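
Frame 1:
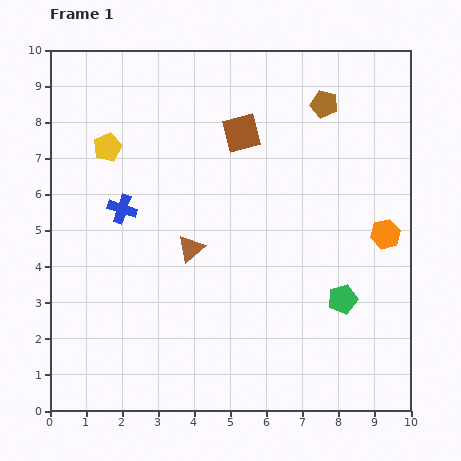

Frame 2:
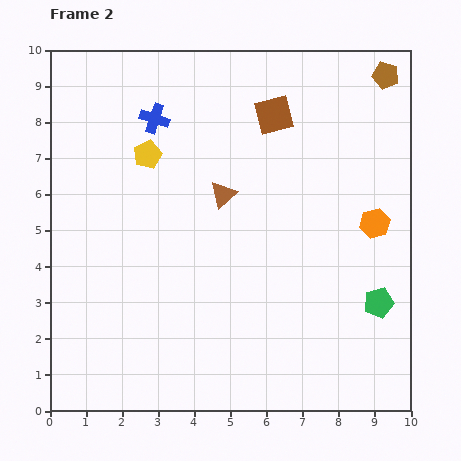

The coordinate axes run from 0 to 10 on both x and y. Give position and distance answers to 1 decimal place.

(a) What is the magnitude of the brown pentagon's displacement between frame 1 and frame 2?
1.9

The brown pentagon moved from (7.6, 8.5) to (9.3, 9.3), a distance of √(1.7² + 0.8²) ≈ 1.9.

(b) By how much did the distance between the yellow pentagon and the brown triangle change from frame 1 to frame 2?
-1.2

Distance in frame 1: 3.6. Distance in frame 2: 2.4.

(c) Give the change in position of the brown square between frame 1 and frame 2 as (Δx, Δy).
(0.9, 0.5)

The brown square was at (5.3, 7.7) in frame 1 and (6.2, 8.2) in frame 2.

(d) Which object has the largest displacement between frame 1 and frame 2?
the blue cross

(moved 2.7; next 1.9)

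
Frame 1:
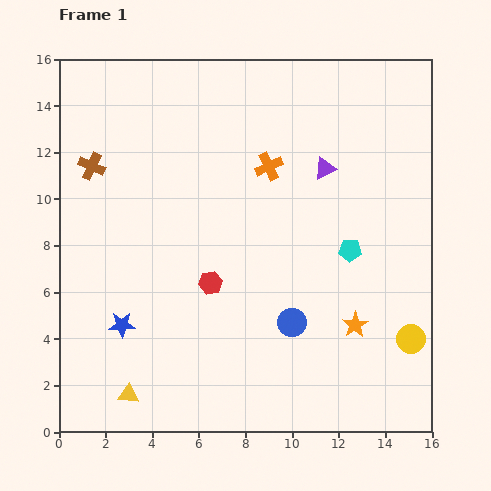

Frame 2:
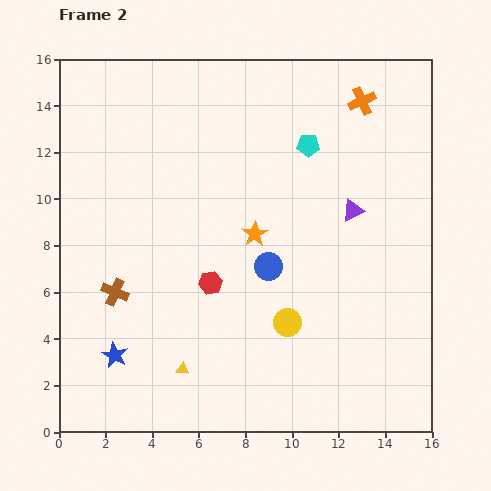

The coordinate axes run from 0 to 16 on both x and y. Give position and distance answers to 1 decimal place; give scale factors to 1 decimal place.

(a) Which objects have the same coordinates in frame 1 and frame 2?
the red hexagon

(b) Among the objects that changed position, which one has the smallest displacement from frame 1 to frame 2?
the blue star

(moved 1.3)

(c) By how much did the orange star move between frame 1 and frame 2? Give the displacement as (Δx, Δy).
(-4.3, 3.9)

The orange star was at (12.7, 4.6) in frame 1 and (8.4, 8.5) in frame 2.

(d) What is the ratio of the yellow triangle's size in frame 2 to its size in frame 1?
0.6×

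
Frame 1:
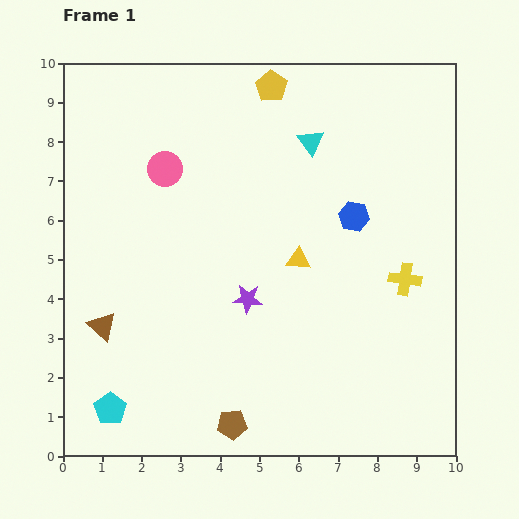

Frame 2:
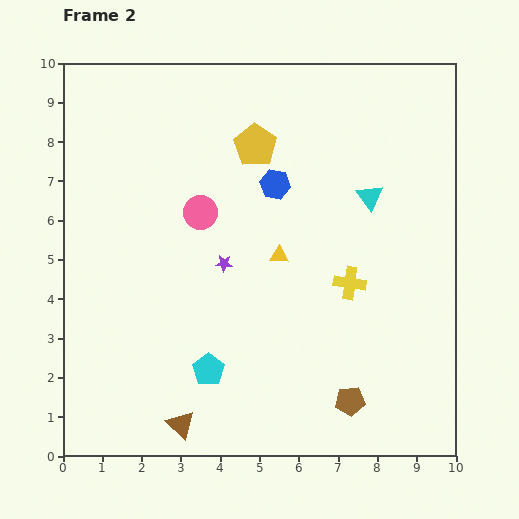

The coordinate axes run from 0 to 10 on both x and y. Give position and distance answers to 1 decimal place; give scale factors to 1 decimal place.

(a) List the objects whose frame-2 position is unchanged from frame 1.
none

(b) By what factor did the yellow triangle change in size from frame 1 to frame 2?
0.8×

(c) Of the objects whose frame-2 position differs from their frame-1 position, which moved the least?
the yellow triangle

(moved 0.5)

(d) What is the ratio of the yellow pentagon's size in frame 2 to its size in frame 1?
1.4×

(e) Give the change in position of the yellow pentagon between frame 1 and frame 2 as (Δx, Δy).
(-0.4, -1.5)

The yellow pentagon was at (5.3, 9.4) in frame 1 and (4.9, 7.9) in frame 2.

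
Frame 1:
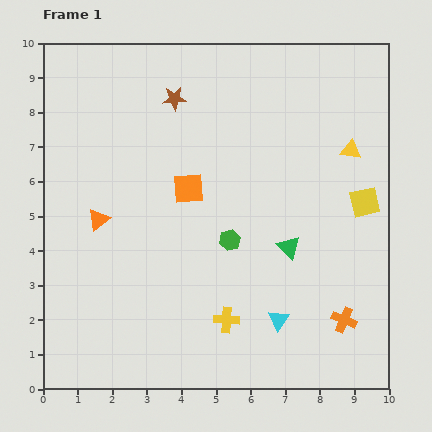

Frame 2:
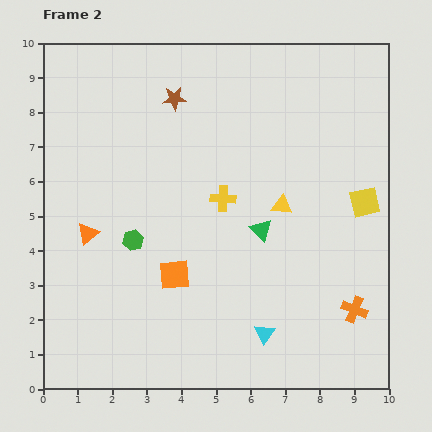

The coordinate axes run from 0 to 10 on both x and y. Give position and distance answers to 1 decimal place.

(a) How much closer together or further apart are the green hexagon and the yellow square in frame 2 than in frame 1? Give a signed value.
+2.7

Distance in frame 1: 4.1. Distance in frame 2: 6.8.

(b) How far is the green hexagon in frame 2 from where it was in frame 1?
2.8

The green hexagon moved from (5.4, 4.3) to (2.6, 4.3), a distance of √(2.8² + 0.0²) ≈ 2.8.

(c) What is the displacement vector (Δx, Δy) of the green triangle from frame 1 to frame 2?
(-0.8, 0.5)

The green triangle was at (7.1, 4.1) in frame 1 and (6.3, 4.6) in frame 2.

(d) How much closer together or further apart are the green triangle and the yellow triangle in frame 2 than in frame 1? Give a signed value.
-2.4

Distance in frame 1: 3.3. Distance in frame 2: 0.9.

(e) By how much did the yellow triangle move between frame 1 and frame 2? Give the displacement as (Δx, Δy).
(-2.0, -1.6)

The yellow triangle was at (8.9, 6.9) in frame 1 and (6.9, 5.3) in frame 2.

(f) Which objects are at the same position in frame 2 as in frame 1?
the yellow square, the brown star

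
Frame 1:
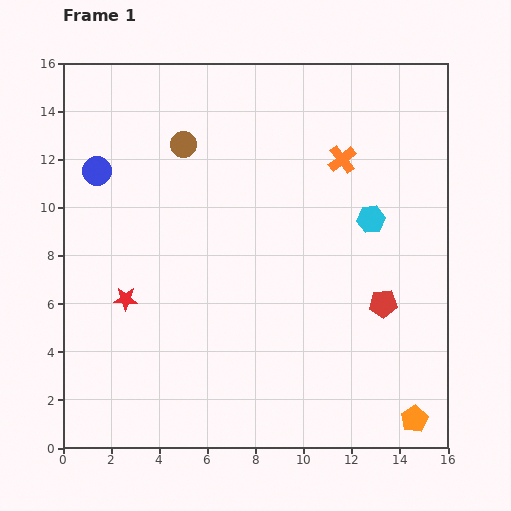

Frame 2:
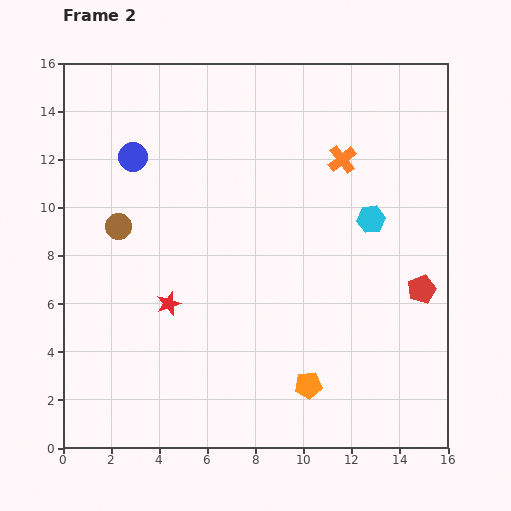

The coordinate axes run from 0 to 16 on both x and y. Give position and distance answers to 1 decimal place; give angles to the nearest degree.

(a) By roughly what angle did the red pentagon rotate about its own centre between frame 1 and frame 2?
19° counter-clockwise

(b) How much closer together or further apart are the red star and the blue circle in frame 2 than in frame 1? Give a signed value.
+0.9

Distance in frame 1: 5.4. Distance in frame 2: 6.3.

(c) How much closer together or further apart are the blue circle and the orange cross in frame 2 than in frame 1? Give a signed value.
-1.5

Distance in frame 1: 10.2. Distance in frame 2: 8.7.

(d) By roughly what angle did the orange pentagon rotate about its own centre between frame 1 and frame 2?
24° clockwise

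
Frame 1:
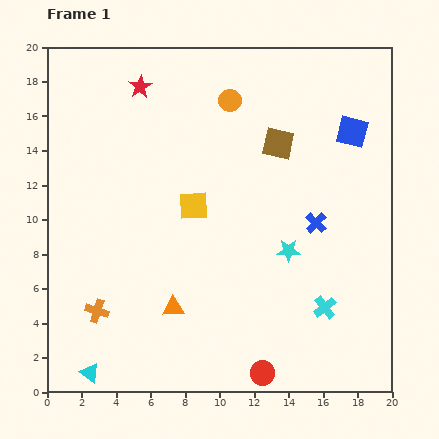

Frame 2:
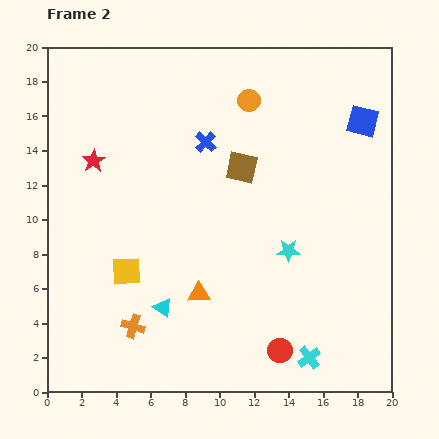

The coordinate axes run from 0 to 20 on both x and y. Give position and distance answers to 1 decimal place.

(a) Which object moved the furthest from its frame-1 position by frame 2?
the blue cross

(moved 7.9; next 5.7)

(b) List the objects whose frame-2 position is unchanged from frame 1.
the cyan star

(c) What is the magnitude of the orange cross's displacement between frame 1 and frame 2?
2.3

The orange cross moved from (2.9, 4.7) to (5.0, 3.8), a distance of √(2.1² + 0.9²) ≈ 2.3.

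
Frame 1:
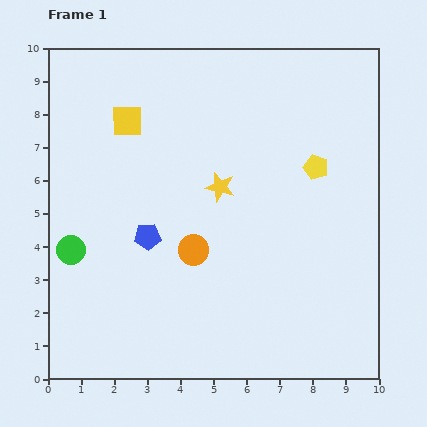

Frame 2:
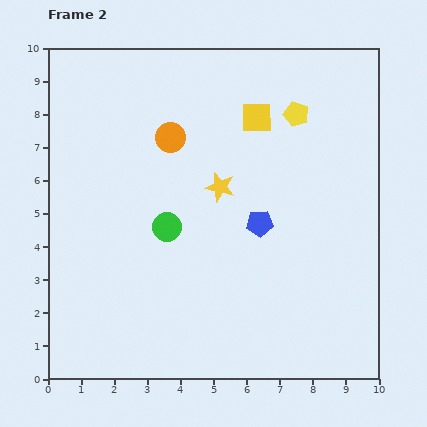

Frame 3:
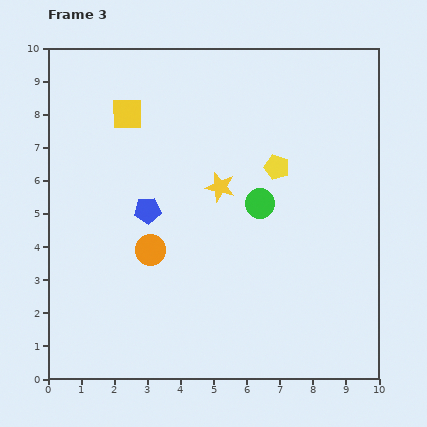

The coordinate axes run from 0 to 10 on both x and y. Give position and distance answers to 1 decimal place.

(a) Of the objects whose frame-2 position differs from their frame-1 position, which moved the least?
the yellow pentagon

(moved 1.7)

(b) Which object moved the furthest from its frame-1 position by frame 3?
the green circle

(moved 5.9; next 1.3)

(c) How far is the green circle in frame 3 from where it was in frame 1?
5.9

The green circle moved from (0.7, 3.9) to (6.4, 5.3), a distance of √(5.7² + 1.4²) ≈ 5.9.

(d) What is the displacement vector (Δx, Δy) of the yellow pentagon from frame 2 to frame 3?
(-0.6, -1.6)

The yellow pentagon was at (7.5, 8.0) in frame 2 and (6.9, 6.4) in frame 3.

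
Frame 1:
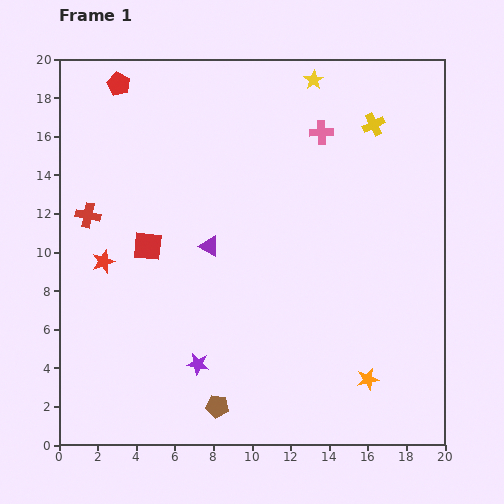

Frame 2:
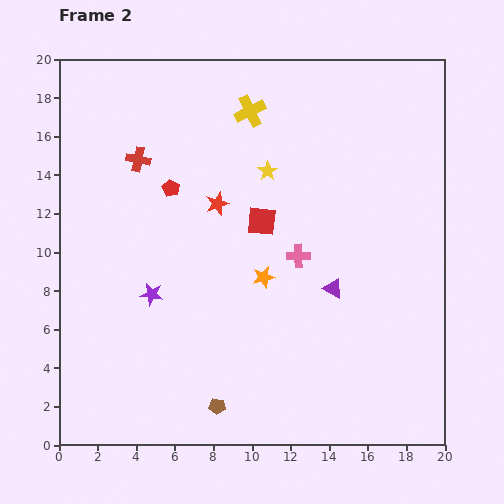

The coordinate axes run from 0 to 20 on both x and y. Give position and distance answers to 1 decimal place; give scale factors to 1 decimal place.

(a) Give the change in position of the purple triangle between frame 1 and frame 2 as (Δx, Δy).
(6.4, -2.2)

The purple triangle was at (7.8, 10.3) in frame 1 and (14.2, 8.1) in frame 2.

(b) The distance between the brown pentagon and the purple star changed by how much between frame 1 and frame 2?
+4.3

Distance in frame 1: 2.4. Distance in frame 2: 6.7.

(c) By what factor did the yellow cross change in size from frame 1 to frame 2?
1.4×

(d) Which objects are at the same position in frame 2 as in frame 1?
the brown pentagon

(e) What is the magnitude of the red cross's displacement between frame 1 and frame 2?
3.9

The red cross moved from (1.5, 11.9) to (4.1, 14.8), a distance of √(2.6² + 2.9²) ≈ 3.9.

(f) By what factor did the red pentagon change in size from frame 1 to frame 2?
0.7×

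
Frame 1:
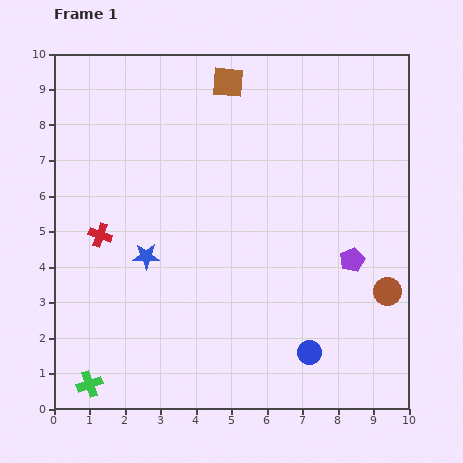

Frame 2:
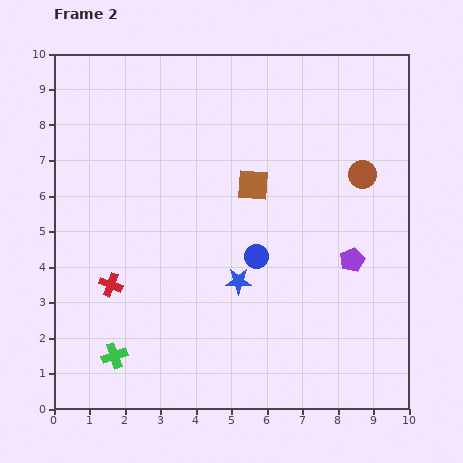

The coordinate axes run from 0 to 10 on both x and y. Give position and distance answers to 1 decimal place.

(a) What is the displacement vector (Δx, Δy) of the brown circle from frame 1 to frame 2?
(-0.7, 3.3)

The brown circle was at (9.4, 3.3) in frame 1 and (8.7, 6.6) in frame 2.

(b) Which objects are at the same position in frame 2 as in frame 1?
the purple pentagon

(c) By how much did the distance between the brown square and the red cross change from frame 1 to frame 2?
-0.7

Distance in frame 1: 5.6. Distance in frame 2: 4.9.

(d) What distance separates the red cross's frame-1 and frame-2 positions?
1.4

The red cross moved from (1.3, 4.9) to (1.6, 3.5), a distance of √(0.3² + 1.4²) ≈ 1.4.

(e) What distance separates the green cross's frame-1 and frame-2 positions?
1.1

The green cross moved from (1.0, 0.7) to (1.7, 1.5), a distance of √(0.7² + 0.8²) ≈ 1.1.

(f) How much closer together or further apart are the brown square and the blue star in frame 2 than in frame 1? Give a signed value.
-2.7

Distance in frame 1: 5.4. Distance in frame 2: 2.7.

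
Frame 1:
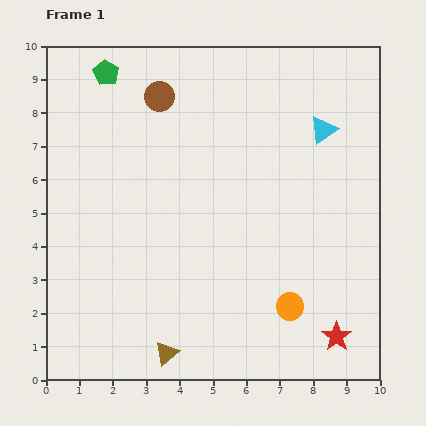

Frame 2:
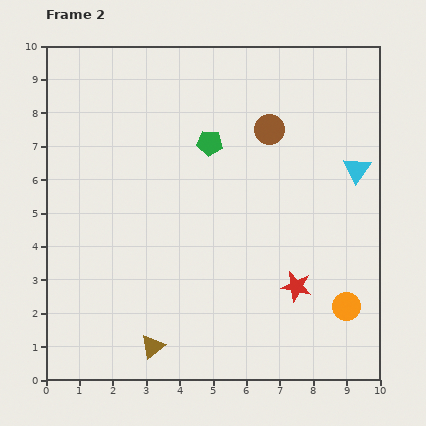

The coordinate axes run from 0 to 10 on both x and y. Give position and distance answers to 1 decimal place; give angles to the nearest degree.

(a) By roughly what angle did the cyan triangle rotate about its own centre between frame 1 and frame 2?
21° counter-clockwise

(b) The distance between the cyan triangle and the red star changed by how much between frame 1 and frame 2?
-2.3

Distance in frame 1: 6.2. Distance in frame 2: 3.9.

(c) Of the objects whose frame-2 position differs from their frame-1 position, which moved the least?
the brown triangle

(moved 0.4)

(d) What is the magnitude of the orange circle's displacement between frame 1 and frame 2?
1.7

The orange circle moved from (7.3, 2.2) to (9.0, 2.2), a distance of √(1.7² + 0.0²) ≈ 1.7.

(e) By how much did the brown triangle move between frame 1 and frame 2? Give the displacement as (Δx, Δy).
(-0.4, 0.2)

The brown triangle was at (3.6, 0.8) in frame 1 and (3.2, 1.0) in frame 2.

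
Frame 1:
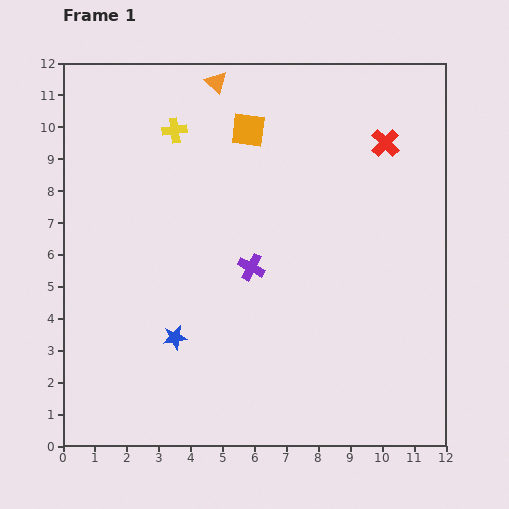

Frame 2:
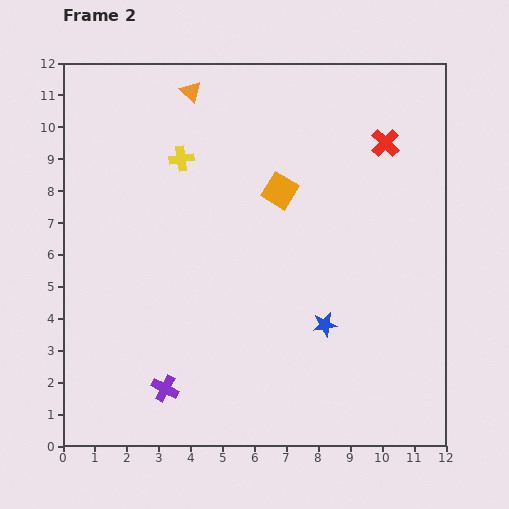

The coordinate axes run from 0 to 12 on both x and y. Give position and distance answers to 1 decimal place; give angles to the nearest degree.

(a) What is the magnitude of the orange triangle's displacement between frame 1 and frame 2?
0.9

The orange triangle moved from (4.8, 11.4) to (4.0, 11.1), a distance of √(0.8² + 0.3²) ≈ 0.9.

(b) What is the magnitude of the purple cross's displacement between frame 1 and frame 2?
4.7

The purple cross moved from (5.9, 5.6) to (3.2, 1.8), a distance of √(2.7² + 3.8²) ≈ 4.7.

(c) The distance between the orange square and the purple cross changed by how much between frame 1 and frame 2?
+2.9

Distance in frame 1: 4.3. Distance in frame 2: 7.2.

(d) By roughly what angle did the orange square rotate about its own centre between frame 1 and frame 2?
23° clockwise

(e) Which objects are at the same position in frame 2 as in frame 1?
the red cross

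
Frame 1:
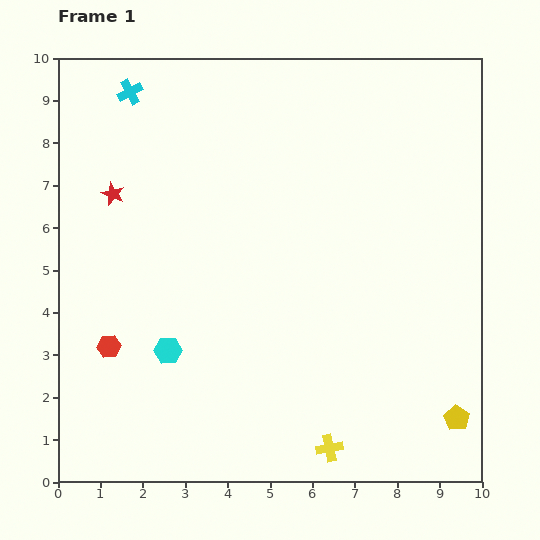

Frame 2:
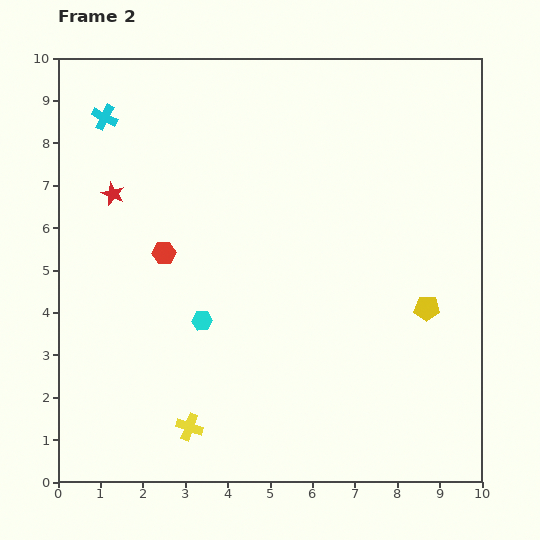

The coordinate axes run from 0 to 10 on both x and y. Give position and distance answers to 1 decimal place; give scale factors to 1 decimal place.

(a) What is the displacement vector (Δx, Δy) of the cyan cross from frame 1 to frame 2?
(-0.6, -0.6)

The cyan cross was at (1.7, 9.2) in frame 1 and (1.1, 8.6) in frame 2.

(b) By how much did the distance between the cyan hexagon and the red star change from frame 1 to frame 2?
-0.2

Distance in frame 1: 3.9. Distance in frame 2: 3.7.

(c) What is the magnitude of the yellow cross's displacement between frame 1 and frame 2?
3.3

The yellow cross moved from (6.4, 0.8) to (3.1, 1.3), a distance of √(3.3² + 0.5²) ≈ 3.3.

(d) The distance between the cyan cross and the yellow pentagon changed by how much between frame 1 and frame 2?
-2.1

Distance in frame 1: 10.9. Distance in frame 2: 8.8.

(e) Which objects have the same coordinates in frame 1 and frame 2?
the red star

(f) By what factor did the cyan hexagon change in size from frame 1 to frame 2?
0.7×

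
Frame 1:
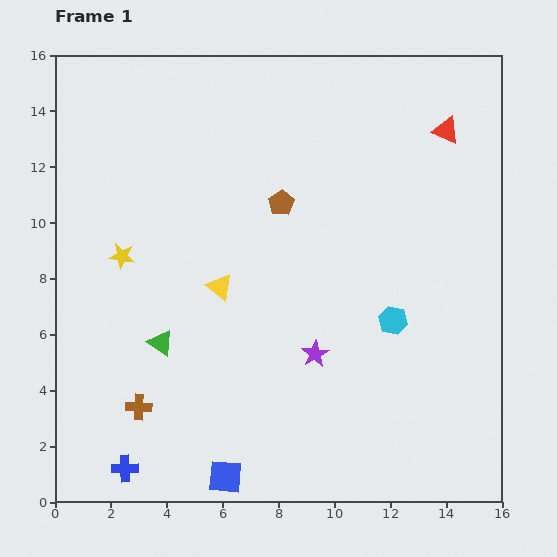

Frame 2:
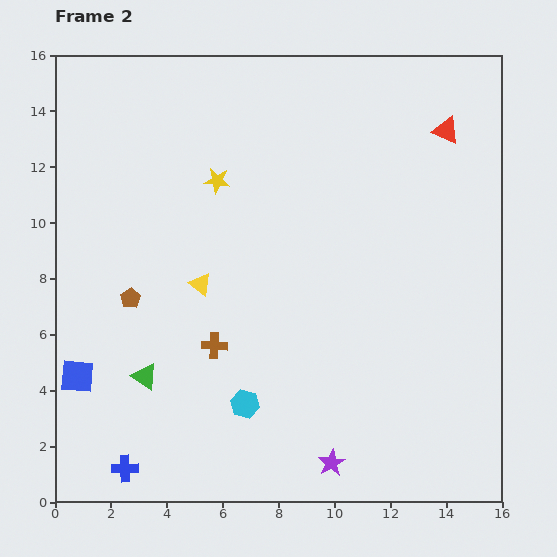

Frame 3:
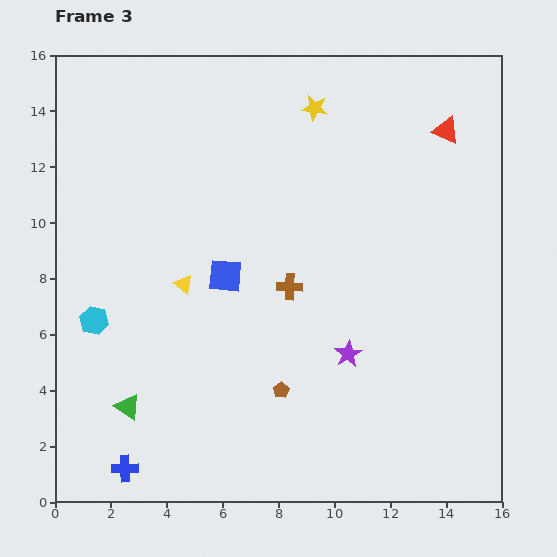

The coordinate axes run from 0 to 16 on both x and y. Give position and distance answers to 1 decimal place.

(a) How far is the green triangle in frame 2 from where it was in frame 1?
1.3

The green triangle moved from (3.8, 5.7) to (3.2, 4.5), a distance of √(0.6² + 1.2²) ≈ 1.3.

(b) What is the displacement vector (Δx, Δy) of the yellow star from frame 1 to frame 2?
(3.4, 2.7)

The yellow star was at (2.4, 8.8) in frame 1 and (5.8, 11.5) in frame 2.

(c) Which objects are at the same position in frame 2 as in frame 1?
the red triangle, the blue cross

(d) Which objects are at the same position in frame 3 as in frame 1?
the red triangle, the blue cross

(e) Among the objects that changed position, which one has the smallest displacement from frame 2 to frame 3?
the yellow triangle

(moved 0.6)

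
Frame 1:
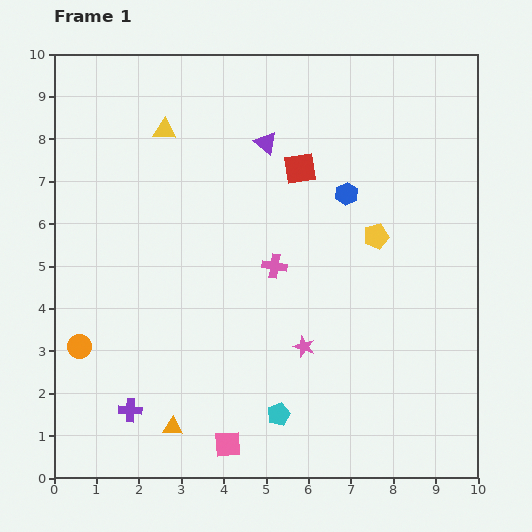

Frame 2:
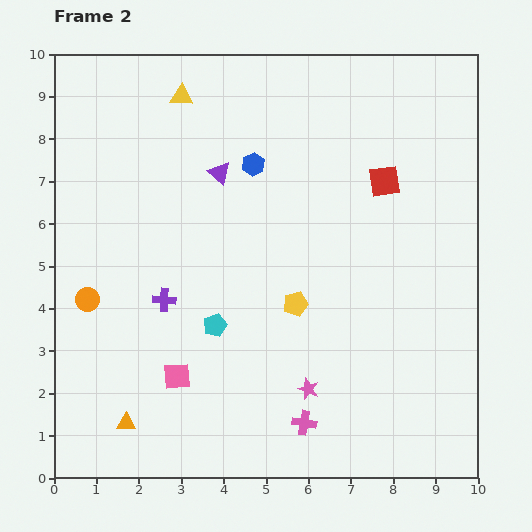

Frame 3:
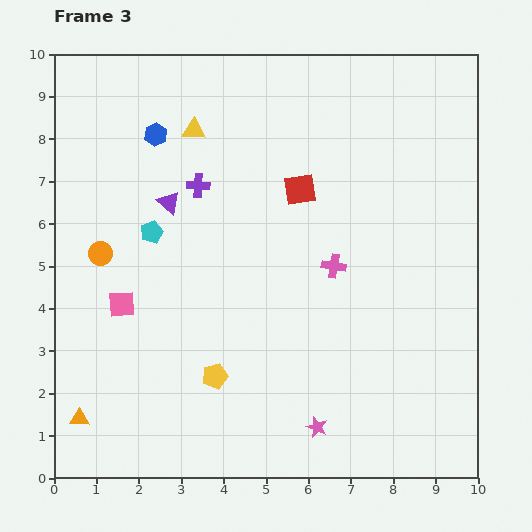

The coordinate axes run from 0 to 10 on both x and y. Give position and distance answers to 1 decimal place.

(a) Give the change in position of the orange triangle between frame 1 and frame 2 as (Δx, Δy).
(-1.1, 0.1)

The orange triangle was at (2.8, 1.2) in frame 1 and (1.7, 1.3) in frame 2.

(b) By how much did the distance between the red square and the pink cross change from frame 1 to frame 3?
-0.4

Distance in frame 1: 2.4. Distance in frame 3: 2.0.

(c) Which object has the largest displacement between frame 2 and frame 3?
the pink cross

(moved 3.8; next 2.8)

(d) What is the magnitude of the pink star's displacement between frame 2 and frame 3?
0.9

The pink star moved from (6.0, 2.1) to (6.2, 1.2), a distance of √(0.2² + 0.9²) ≈ 0.9.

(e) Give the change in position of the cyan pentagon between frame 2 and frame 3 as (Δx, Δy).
(-1.5, 2.2)

The cyan pentagon was at (3.8, 3.6) in frame 2 and (2.3, 5.8) in frame 3.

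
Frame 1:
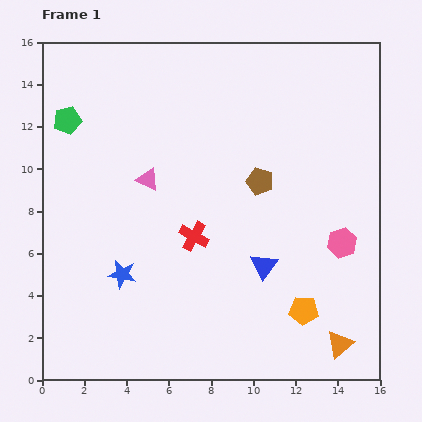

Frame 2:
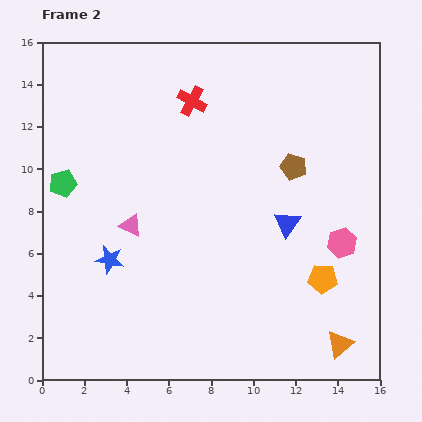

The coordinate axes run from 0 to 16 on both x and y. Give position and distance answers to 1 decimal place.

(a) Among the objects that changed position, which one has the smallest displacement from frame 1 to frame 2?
the blue star

(moved 0.9)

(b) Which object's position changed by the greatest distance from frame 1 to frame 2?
the red cross

(moved 6.4; next 3.0)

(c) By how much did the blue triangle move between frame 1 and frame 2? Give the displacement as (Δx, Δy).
(1.1, 2.0)

The blue triangle was at (10.5, 5.4) in frame 1 and (11.6, 7.4) in frame 2.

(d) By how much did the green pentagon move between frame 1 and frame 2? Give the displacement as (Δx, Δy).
(-0.2, -3.0)

The green pentagon was at (1.2, 12.3) in frame 1 and (1.0, 9.3) in frame 2.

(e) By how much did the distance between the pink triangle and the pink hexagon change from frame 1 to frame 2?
+0.3

Distance in frame 1: 9.7. Distance in frame 2: 10.0.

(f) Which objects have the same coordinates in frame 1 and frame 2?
the orange triangle, the pink hexagon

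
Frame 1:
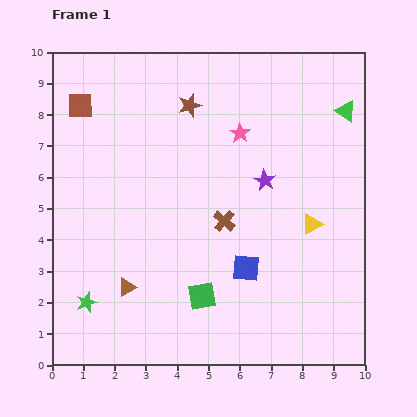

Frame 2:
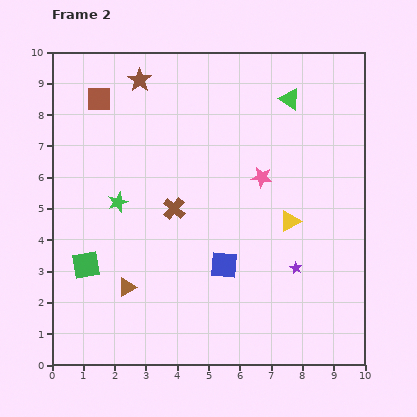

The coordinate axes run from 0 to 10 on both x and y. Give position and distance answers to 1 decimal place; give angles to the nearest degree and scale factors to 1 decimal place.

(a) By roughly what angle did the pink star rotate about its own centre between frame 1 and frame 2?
25° counter-clockwise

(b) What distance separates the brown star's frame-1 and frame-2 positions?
1.8

The brown star moved from (4.4, 8.3) to (2.8, 9.1), a distance of √(1.6² + 0.8²) ≈ 1.8.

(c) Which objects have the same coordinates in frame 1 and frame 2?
the brown triangle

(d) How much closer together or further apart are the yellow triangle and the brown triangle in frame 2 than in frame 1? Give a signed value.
-0.6

Distance in frame 1: 6.2. Distance in frame 2: 5.6.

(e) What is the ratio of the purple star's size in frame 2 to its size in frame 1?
0.6×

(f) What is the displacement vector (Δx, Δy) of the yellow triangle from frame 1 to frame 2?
(-0.7, 0.1)

The yellow triangle was at (8.3, 4.5) in frame 1 and (7.6, 4.6) in frame 2.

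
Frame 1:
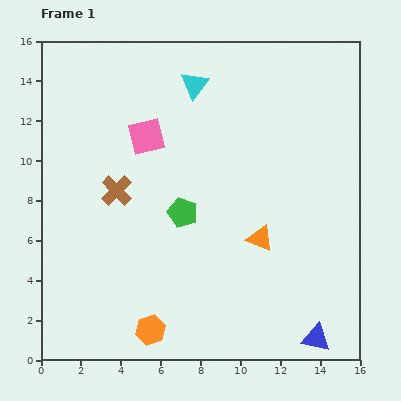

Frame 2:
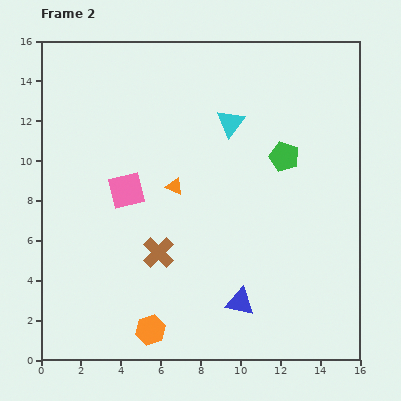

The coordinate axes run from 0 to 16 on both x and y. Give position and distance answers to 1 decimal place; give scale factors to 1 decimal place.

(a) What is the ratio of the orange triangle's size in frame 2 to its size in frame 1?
0.6×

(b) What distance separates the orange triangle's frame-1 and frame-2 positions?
5.0

The orange triangle moved from (11.0, 6.1) to (6.7, 8.7), a distance of √(4.3² + 2.6²) ≈ 5.0.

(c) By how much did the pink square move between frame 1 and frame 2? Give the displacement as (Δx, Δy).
(-1.0, -2.7)

The pink square was at (5.3, 11.2) in frame 1 and (4.3, 8.5) in frame 2.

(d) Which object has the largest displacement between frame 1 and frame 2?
the green pentagon

(moved 5.8; next 5.0)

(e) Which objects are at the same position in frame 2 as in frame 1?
the orange hexagon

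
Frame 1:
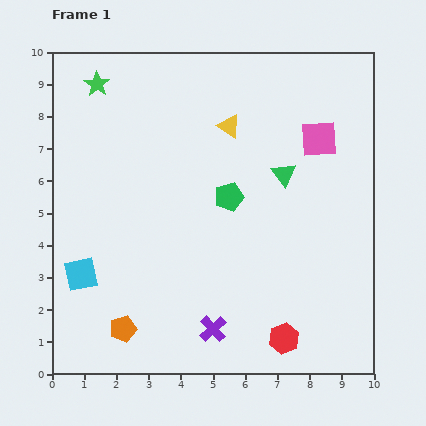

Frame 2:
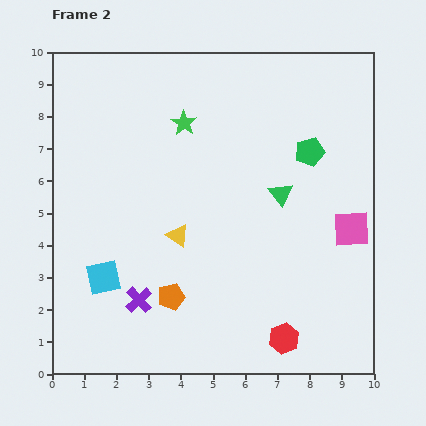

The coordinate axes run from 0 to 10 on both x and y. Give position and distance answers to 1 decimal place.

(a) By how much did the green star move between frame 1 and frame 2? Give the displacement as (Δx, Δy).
(2.7, -1.2)

The green star was at (1.4, 9.0) in frame 1 and (4.1, 7.8) in frame 2.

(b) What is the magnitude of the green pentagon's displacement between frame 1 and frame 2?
2.9

The green pentagon moved from (5.5, 5.5) to (8.0, 6.9), a distance of √(2.5² + 1.4²) ≈ 2.9.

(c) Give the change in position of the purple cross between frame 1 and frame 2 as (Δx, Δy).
(-2.3, 0.9)

The purple cross was at (5.0, 1.4) in frame 1 and (2.7, 2.3) in frame 2.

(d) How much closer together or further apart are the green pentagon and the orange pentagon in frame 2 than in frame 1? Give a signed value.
+0.9

Distance in frame 1: 5.3. Distance in frame 2: 6.2.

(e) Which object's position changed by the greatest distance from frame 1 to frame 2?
the yellow triangle

(moved 3.8; next 3.0)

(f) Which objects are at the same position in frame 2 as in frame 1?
the red hexagon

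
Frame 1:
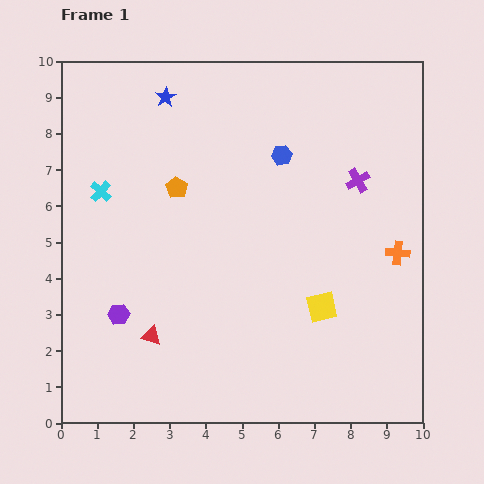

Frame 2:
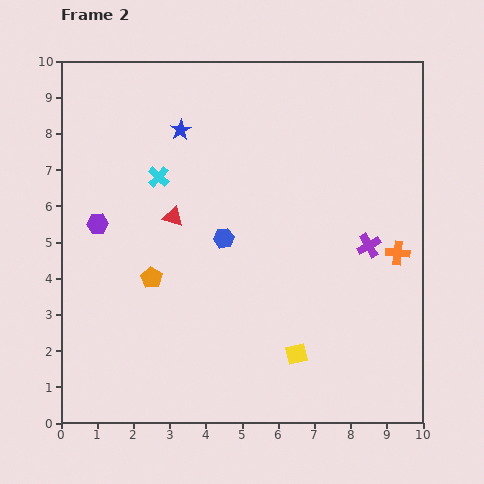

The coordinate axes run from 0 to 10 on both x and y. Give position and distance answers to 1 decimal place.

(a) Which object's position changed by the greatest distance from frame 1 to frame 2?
the red triangle

(moved 3.4; next 2.8)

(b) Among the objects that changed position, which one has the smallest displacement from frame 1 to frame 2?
the blue star

(moved 1.0)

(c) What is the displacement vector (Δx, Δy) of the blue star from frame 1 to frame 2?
(0.4, -0.9)

The blue star was at (2.9, 9.0) in frame 1 and (3.3, 8.1) in frame 2.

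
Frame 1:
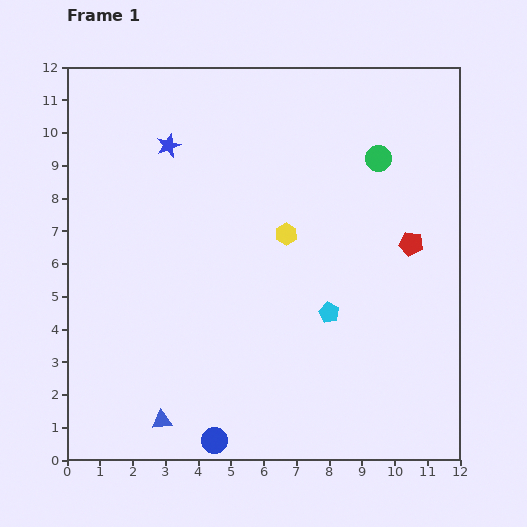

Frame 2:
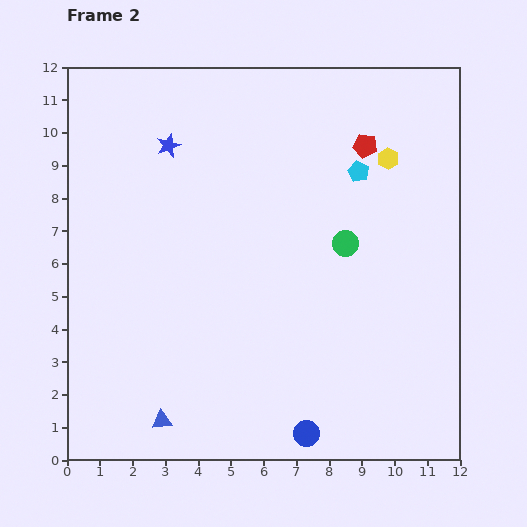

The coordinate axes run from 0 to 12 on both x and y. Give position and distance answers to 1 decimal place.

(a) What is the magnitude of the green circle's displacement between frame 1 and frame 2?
2.8

The green circle moved from (9.5, 9.2) to (8.5, 6.6), a distance of √(1.0² + 2.6²) ≈ 2.8.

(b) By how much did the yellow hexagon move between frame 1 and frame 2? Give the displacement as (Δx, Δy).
(3.1, 2.3)

The yellow hexagon was at (6.7, 6.9) in frame 1 and (9.8, 9.2) in frame 2.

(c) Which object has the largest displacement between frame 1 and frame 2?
the cyan pentagon

(moved 4.4; next 3.9)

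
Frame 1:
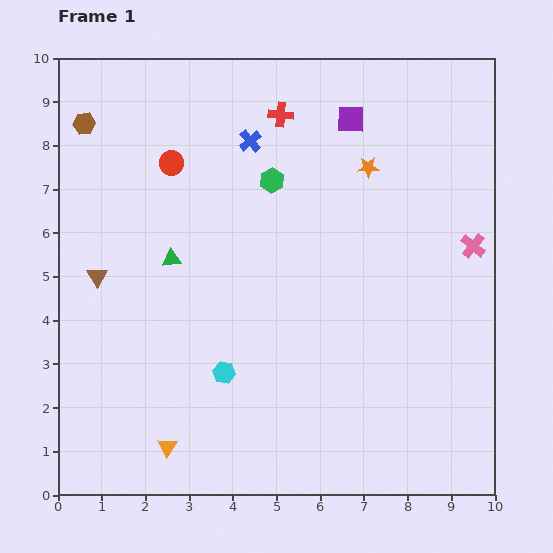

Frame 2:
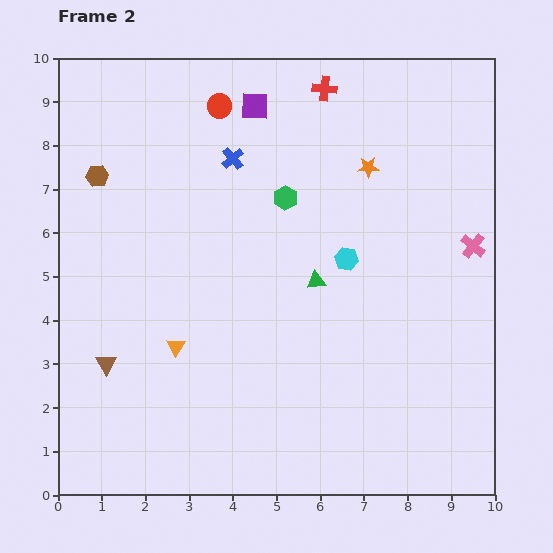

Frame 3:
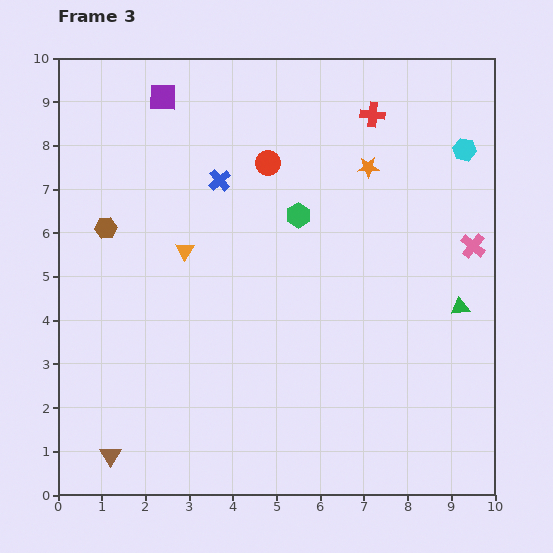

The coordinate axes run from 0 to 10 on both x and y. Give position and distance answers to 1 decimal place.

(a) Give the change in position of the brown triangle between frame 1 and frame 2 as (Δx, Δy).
(0.2, -2.0)

The brown triangle was at (0.9, 5.0) in frame 1 and (1.1, 3.0) in frame 2.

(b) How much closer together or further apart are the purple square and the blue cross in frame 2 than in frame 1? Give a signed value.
-1.1

Distance in frame 1: 2.4. Distance in frame 2: 1.3.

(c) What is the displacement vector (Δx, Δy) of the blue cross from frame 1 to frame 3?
(-0.7, -0.9)

The blue cross was at (4.4, 8.1) in frame 1 and (3.7, 7.2) in frame 3.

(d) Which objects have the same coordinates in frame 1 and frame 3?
the pink cross, the orange star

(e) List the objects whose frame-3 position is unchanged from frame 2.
the pink cross, the orange star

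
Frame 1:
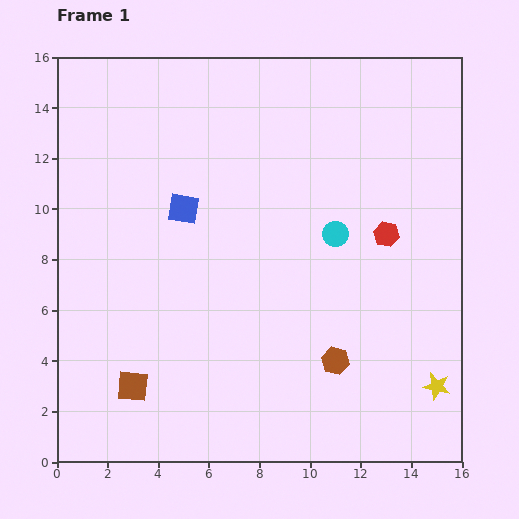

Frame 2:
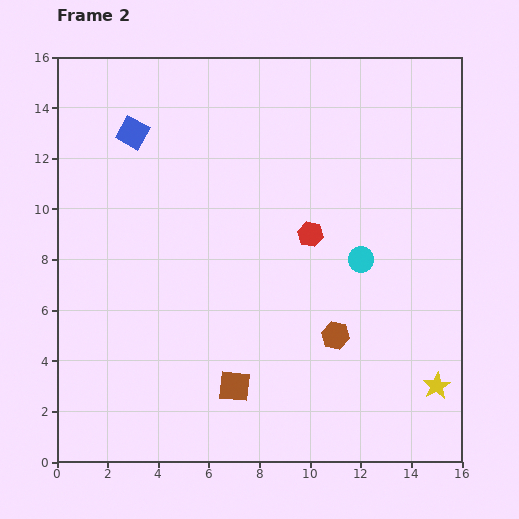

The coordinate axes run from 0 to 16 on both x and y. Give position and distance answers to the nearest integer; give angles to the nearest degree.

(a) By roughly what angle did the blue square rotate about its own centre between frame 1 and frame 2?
20° clockwise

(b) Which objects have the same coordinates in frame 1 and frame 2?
the yellow star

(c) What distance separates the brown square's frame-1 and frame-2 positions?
4

The brown square moved from (3, 3) to (7, 3), a distance of √(4² + 0²) ≈ 4.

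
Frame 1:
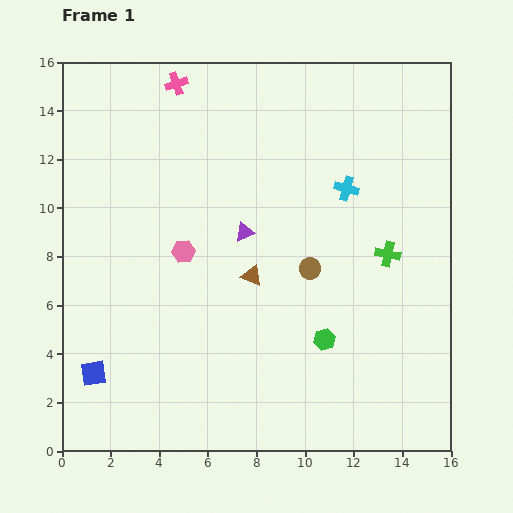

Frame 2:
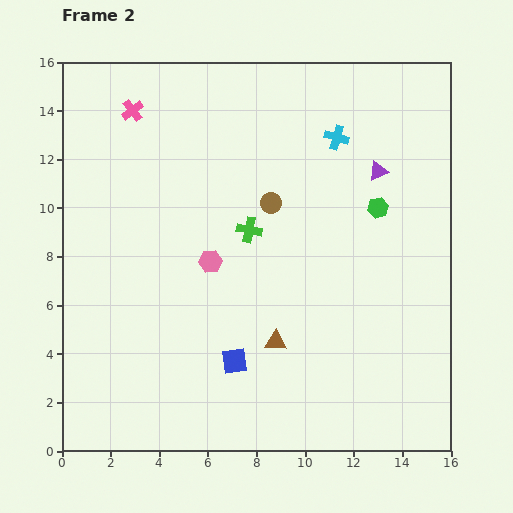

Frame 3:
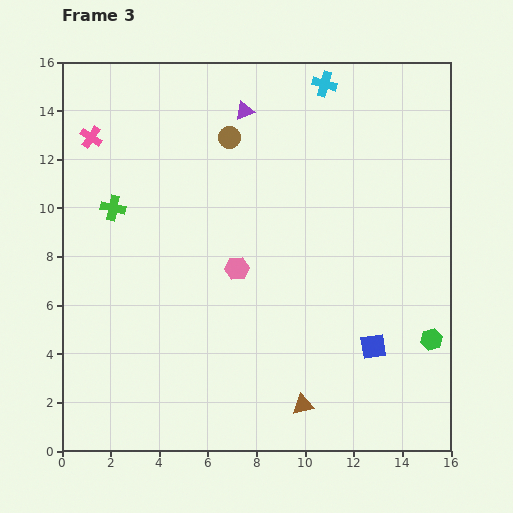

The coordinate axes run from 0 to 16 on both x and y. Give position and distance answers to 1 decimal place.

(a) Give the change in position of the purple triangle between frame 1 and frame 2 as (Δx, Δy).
(5.5, 2.5)

The purple triangle was at (7.5, 9.0) in frame 1 and (13.0, 11.5) in frame 2.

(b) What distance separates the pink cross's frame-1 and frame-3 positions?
4.1

The pink cross moved from (4.7, 15.1) to (1.2, 12.9), a distance of √(3.5² + 2.2²) ≈ 4.1.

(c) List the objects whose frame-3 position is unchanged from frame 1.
none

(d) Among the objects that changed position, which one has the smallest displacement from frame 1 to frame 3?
the pink hexagon

(moved 2.3)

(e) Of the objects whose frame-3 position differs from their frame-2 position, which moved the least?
the pink hexagon

(moved 1.1)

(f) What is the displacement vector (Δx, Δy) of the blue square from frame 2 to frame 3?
(5.7, 0.6)

The blue square was at (7.1, 3.7) in frame 2 and (12.8, 4.3) in frame 3.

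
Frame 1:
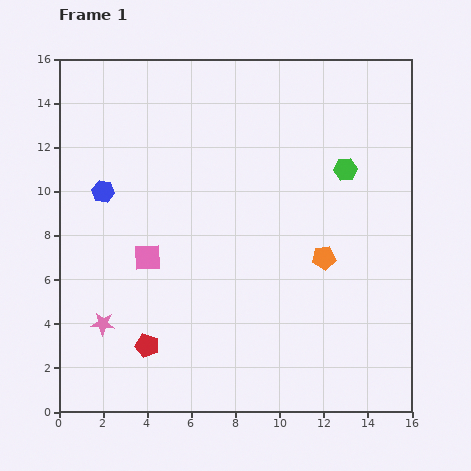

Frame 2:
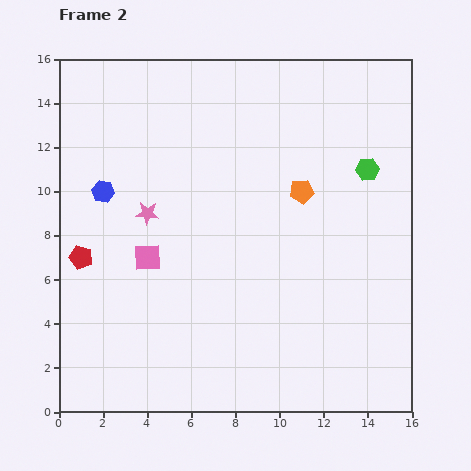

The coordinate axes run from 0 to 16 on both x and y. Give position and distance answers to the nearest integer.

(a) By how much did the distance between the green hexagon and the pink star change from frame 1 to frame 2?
-3

Distance in frame 1: 13. Distance in frame 2: 10.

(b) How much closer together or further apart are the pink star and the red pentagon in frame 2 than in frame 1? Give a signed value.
+2

Distance in frame 1: 2. Distance in frame 2: 4.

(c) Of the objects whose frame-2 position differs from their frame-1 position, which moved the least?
the green hexagon

(moved 1)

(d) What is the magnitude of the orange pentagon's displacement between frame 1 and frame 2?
3

The orange pentagon moved from (12, 7) to (11, 10), a distance of √(1² + 3²) ≈ 3.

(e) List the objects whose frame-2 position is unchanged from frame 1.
the blue hexagon, the pink square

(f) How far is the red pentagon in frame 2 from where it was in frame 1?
5

The red pentagon moved from (4, 3) to (1, 7), a distance of √(3² + 4²) ≈ 5.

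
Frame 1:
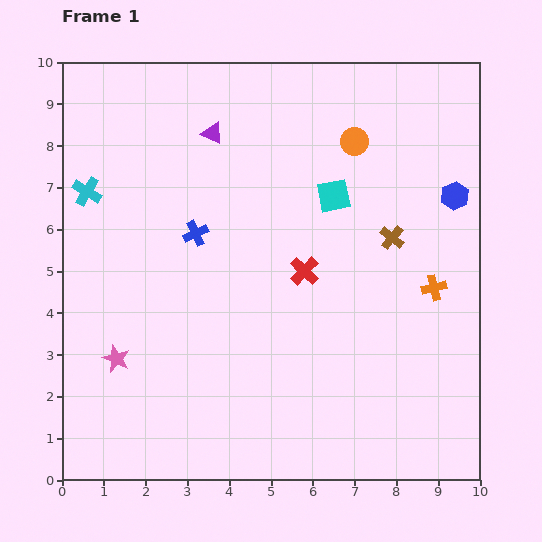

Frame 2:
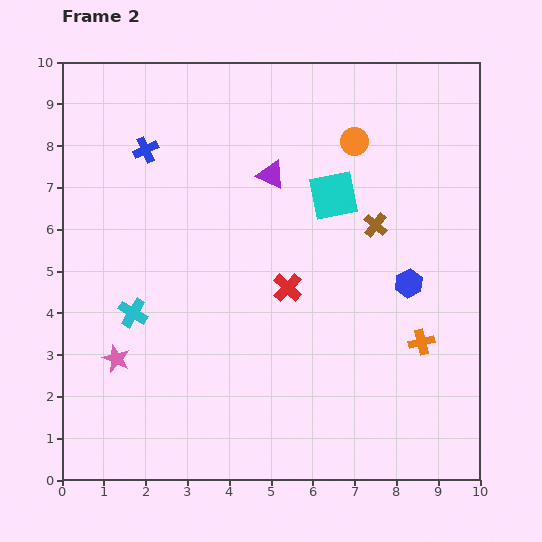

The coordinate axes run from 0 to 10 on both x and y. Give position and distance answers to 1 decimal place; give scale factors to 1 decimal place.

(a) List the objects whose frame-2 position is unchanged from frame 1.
the pink star, the cyan square, the orange circle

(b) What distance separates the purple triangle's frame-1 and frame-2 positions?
1.7

The purple triangle moved from (3.6, 8.3) to (5.0, 7.3), a distance of √(1.4² + 1.0²) ≈ 1.7.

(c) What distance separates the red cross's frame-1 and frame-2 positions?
0.6

The red cross moved from (5.8, 5.0) to (5.4, 4.6), a distance of √(0.4² + 0.4²) ≈ 0.6.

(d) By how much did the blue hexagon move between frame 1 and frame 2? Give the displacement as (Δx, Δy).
(-1.1, -2.1)

The blue hexagon was at (9.4, 6.8) in frame 1 and (8.3, 4.7) in frame 2.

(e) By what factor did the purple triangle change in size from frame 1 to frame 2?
1.3×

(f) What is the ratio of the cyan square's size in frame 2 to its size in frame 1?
1.5×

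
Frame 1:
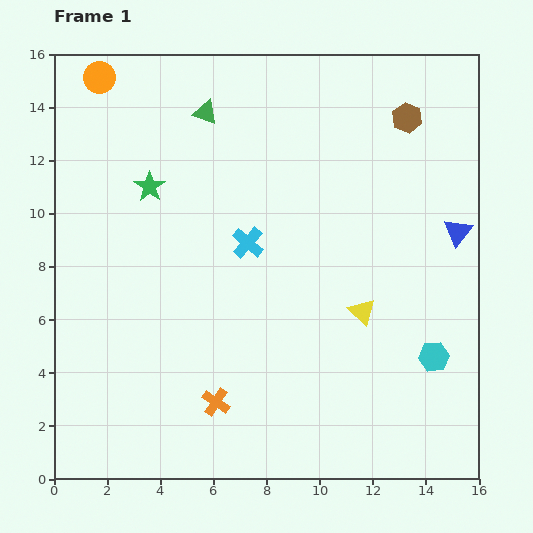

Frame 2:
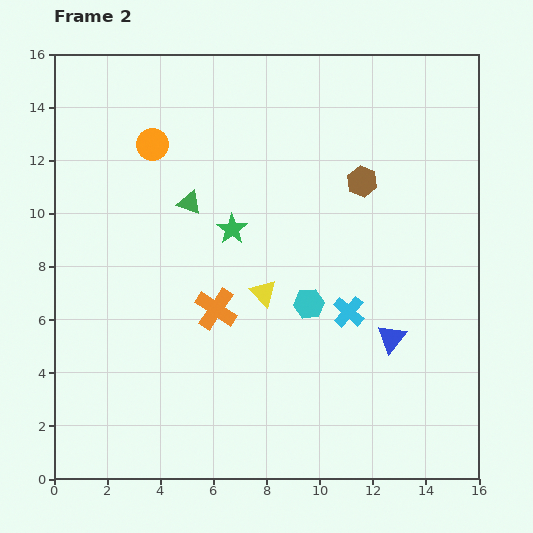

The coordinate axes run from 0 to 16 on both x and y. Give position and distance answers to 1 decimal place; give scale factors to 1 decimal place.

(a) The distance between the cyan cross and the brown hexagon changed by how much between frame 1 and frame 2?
-2.7

Distance in frame 1: 7.6. Distance in frame 2: 4.9.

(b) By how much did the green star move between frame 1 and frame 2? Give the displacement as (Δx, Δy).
(3.1, -1.6)

The green star was at (3.6, 11.0) in frame 1 and (6.7, 9.4) in frame 2.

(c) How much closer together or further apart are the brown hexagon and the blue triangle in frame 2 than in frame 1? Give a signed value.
+1.3

Distance in frame 1: 4.7. Distance in frame 2: 6.0.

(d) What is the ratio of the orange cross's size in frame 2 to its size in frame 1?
1.5×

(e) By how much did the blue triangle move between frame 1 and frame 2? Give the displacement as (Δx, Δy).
(-2.5, -4.0)

The blue triangle was at (15.2, 9.3) in frame 1 and (12.7, 5.3) in frame 2.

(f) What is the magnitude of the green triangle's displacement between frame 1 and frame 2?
3.5

The green triangle moved from (5.7, 13.8) to (5.1, 10.4), a distance of √(0.6² + 3.4²) ≈ 3.5.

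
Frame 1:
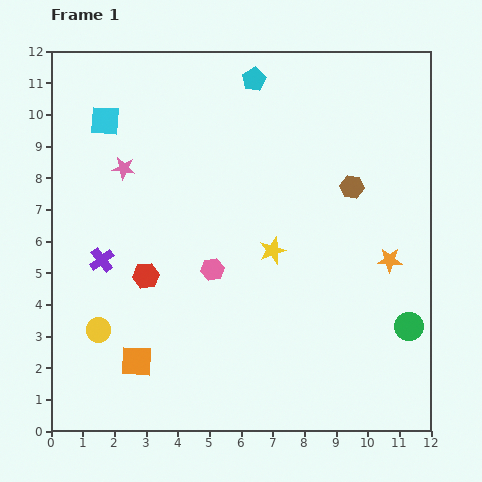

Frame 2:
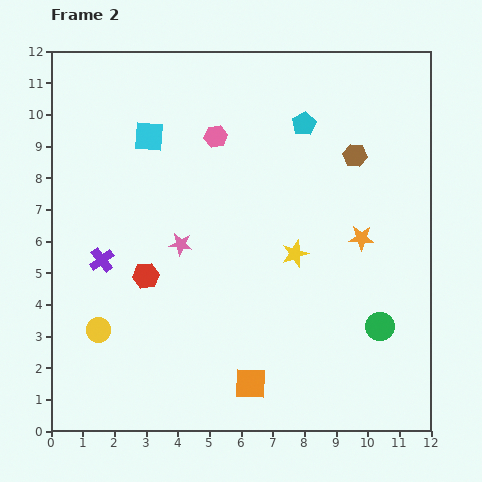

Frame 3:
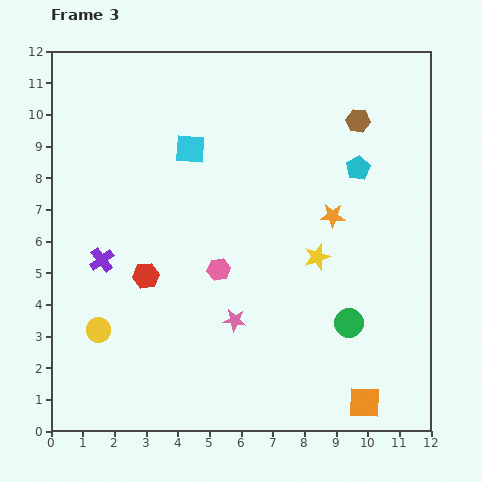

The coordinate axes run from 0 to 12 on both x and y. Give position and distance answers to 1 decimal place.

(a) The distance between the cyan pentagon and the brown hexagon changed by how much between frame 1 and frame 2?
-2.7

Distance in frame 1: 4.6. Distance in frame 2: 1.9.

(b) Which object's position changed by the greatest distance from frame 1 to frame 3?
the orange square

(moved 7.3; next 5.9)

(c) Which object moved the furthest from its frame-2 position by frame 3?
the pink hexagon

(moved 4.2; next 3.6)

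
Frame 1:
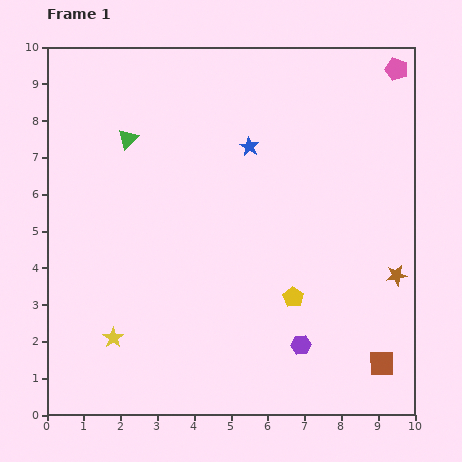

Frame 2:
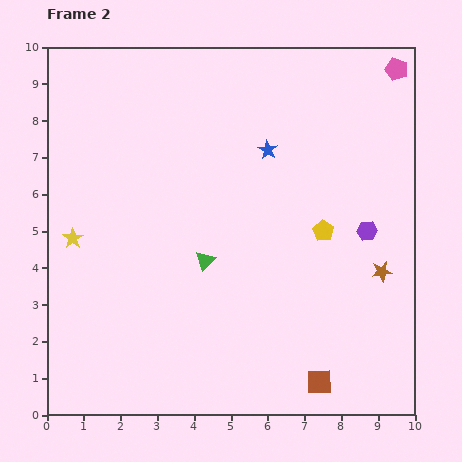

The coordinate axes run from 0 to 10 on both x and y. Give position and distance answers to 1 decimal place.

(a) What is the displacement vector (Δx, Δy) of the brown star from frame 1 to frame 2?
(-0.4, 0.1)

The brown star was at (9.5, 3.8) in frame 1 and (9.1, 3.9) in frame 2.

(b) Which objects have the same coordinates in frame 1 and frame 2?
the pink pentagon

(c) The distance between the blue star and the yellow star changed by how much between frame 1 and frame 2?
-0.6

Distance in frame 1: 6.4. Distance in frame 2: 5.8.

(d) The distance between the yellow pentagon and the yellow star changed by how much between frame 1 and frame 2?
+1.8

Distance in frame 1: 5.0. Distance in frame 2: 6.8.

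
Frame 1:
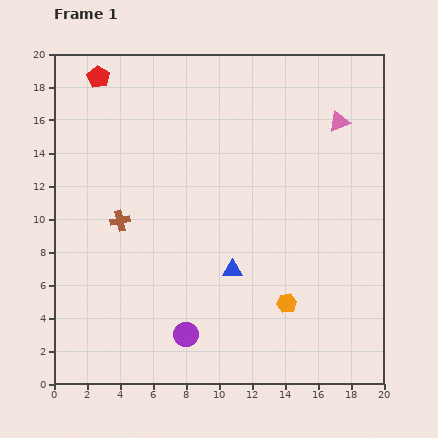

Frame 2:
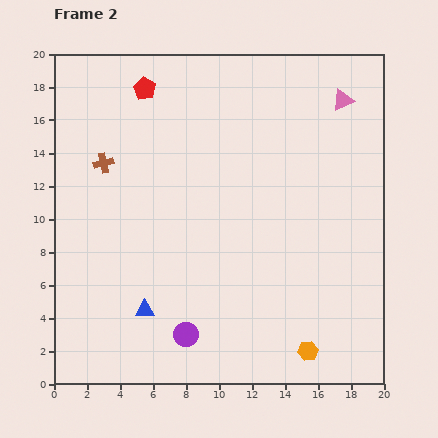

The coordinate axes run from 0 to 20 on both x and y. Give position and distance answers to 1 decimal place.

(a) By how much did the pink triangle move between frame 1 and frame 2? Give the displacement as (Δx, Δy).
(0.2, 1.3)

The pink triangle was at (17.3, 15.9) in frame 1 and (17.5, 17.2) in frame 2.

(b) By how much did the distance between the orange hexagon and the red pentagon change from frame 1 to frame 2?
+0.9

Distance in frame 1: 17.8. Distance in frame 2: 18.7.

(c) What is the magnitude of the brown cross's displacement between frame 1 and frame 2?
3.6

The brown cross moved from (4.0, 9.9) to (3.0, 13.4), a distance of √(1.0² + 3.5²) ≈ 3.6.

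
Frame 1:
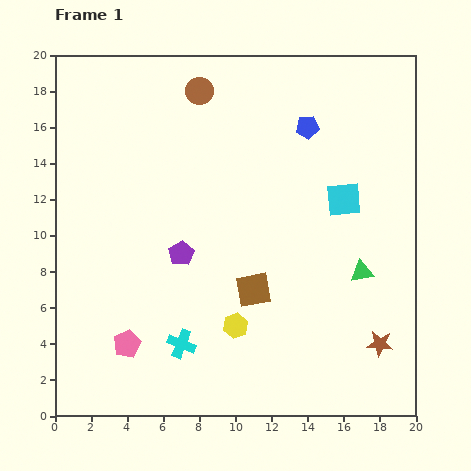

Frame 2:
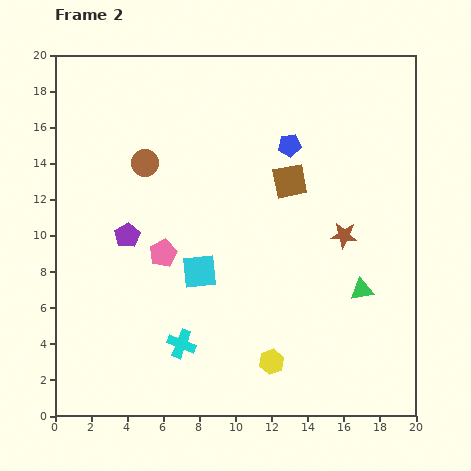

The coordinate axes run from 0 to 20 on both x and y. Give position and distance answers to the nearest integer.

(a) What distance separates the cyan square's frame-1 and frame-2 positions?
9

The cyan square moved from (16, 12) to (8, 8), a distance of √(8² + 4²) ≈ 9.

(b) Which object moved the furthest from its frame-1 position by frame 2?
the cyan square

(moved 9; next 6)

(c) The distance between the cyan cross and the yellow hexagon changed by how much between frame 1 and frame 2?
+2

Distance in frame 1: 3. Distance in frame 2: 5.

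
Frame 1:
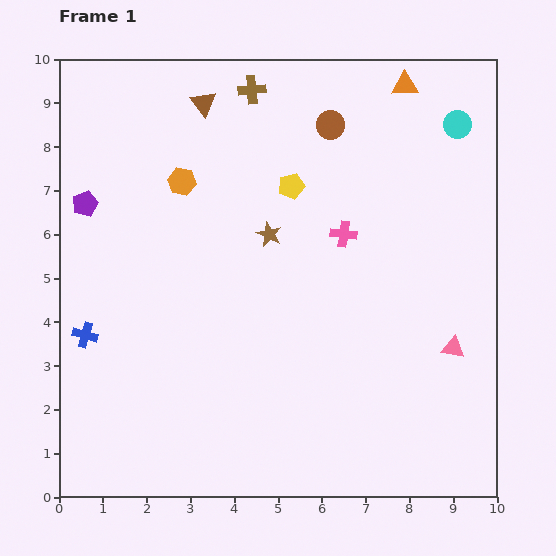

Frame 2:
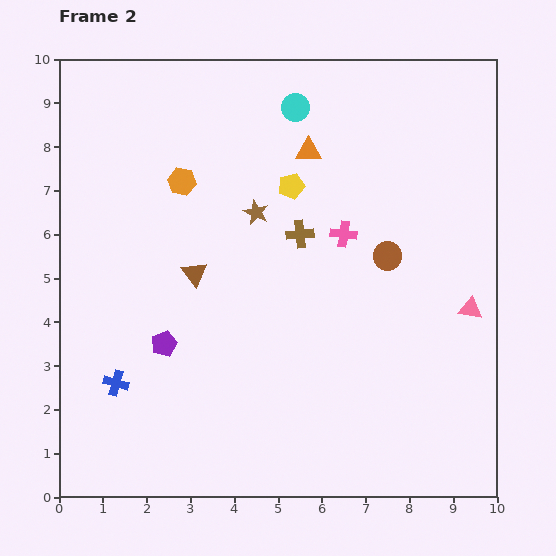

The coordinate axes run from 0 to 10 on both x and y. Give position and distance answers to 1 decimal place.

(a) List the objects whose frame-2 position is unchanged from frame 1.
the orange hexagon, the yellow pentagon, the pink cross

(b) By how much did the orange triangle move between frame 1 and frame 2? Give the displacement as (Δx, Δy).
(-2.2, -1.5)

The orange triangle was at (7.9, 9.4) in frame 1 and (5.7, 7.9) in frame 2.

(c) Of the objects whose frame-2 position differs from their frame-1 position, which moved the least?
the brown star

(moved 0.6)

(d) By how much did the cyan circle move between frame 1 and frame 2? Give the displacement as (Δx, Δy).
(-3.7, 0.4)

The cyan circle was at (9.1, 8.5) in frame 1 and (5.4, 8.9) in frame 2.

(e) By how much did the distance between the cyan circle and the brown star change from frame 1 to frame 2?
-2.4

Distance in frame 1: 5.0. Distance in frame 2: 2.6.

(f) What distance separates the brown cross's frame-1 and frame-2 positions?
3.5

The brown cross moved from (4.4, 9.3) to (5.5, 6.0), a distance of √(1.1² + 3.3²) ≈ 3.5.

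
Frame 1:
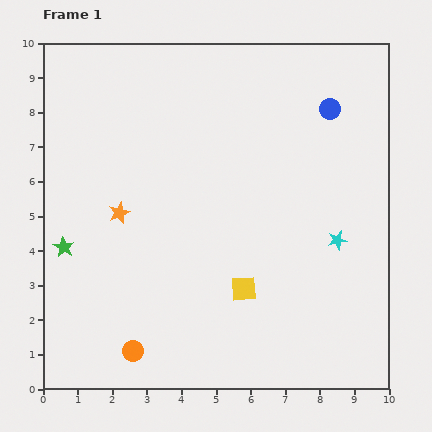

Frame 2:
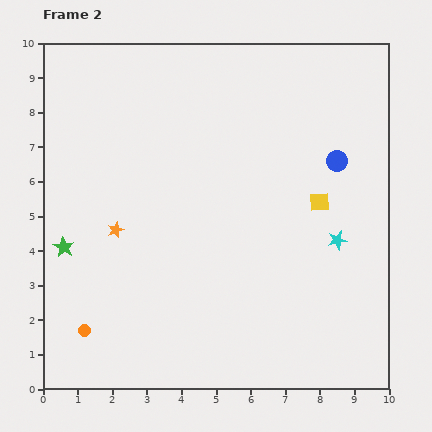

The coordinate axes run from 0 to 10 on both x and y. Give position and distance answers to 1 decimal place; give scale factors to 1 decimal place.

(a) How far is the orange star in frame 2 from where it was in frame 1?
0.5

The orange star moved from (2.2, 5.1) to (2.1, 4.6), a distance of √(0.1² + 0.5²) ≈ 0.5.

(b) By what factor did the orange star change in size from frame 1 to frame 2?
0.7×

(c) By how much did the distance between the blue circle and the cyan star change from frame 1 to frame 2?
-1.5

Distance in frame 1: 3.8. Distance in frame 2: 2.3.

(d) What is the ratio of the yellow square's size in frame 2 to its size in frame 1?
0.8×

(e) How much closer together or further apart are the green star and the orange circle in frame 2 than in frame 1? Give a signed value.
-1.1

Distance in frame 1: 3.6. Distance in frame 2: 2.5.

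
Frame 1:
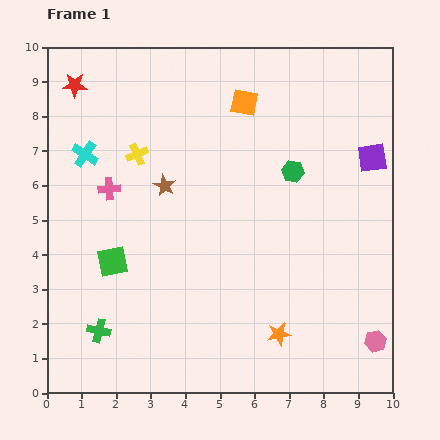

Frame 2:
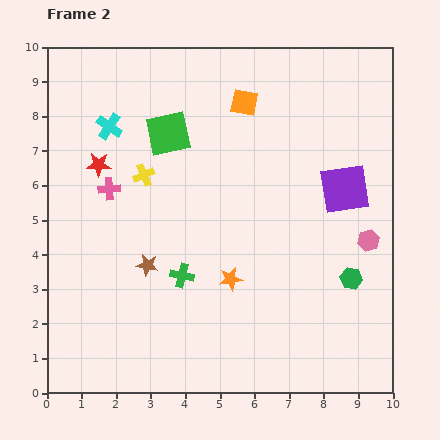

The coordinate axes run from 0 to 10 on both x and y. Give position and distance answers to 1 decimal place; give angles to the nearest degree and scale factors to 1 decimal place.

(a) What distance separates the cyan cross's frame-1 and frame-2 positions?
1.1

The cyan cross moved from (1.1, 6.9) to (1.8, 7.7), a distance of √(0.7² + 0.8²) ≈ 1.1.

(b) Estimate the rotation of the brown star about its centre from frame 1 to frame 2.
18° counter-clockwise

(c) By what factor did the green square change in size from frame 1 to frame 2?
1.4×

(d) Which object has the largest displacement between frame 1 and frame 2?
the green square

(moved 4.0; next 3.5)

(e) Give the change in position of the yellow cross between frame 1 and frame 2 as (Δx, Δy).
(0.2, -0.6)

The yellow cross was at (2.6, 6.9) in frame 1 and (2.8, 6.3) in frame 2.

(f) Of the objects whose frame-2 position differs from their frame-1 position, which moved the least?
the yellow cross

(moved 0.6)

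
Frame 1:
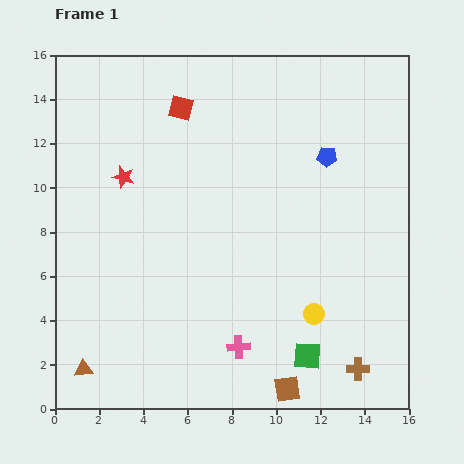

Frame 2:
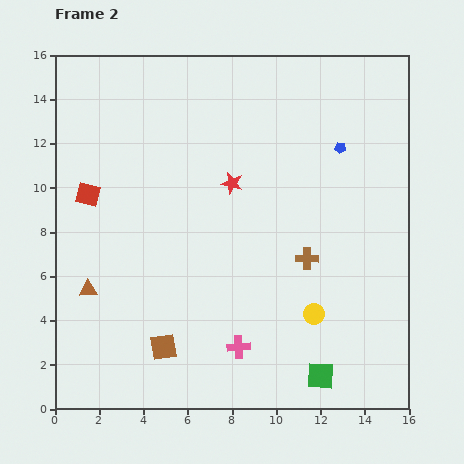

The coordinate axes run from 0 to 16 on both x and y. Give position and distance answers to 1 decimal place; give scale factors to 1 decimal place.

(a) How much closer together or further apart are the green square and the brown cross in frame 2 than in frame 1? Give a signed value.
+2.9

Distance in frame 1: 2.4. Distance in frame 2: 5.3.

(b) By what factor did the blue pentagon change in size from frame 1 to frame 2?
0.6×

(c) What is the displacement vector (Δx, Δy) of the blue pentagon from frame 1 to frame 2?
(0.6, 0.4)

The blue pentagon was at (12.3, 11.4) in frame 1 and (12.9, 11.8) in frame 2.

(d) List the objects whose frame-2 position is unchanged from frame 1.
the pink cross, the yellow circle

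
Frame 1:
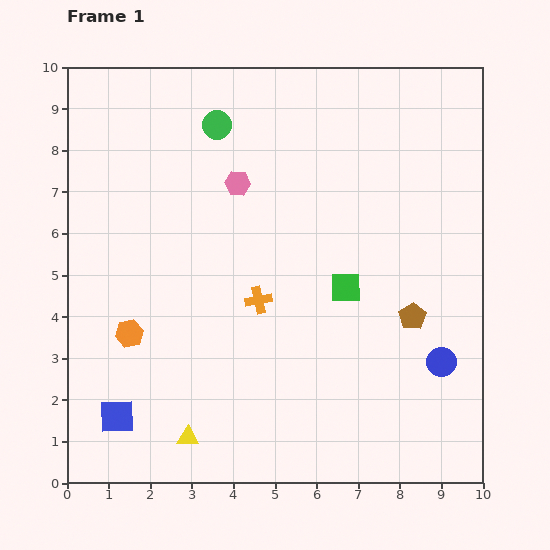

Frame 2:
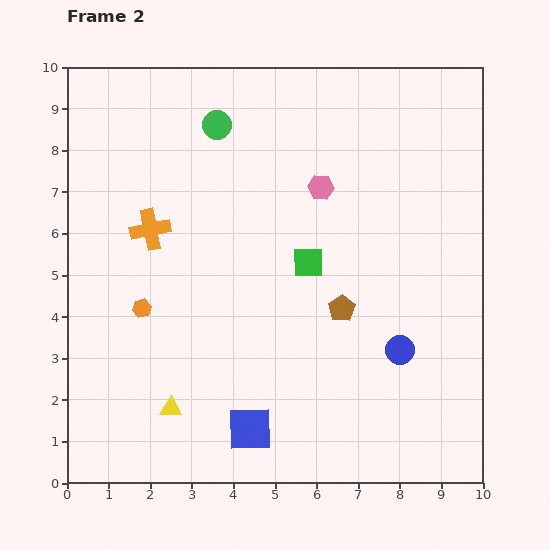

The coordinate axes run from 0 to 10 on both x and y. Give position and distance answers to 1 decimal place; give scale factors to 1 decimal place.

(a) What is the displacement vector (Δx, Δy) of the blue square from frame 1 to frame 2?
(3.2, -0.3)

The blue square was at (1.2, 1.6) in frame 1 and (4.4, 1.3) in frame 2.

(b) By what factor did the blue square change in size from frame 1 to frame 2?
1.3×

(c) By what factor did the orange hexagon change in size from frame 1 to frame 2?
0.7×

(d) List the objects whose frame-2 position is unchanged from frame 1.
the green circle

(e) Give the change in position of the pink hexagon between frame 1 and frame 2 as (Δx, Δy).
(2.0, -0.1)

The pink hexagon was at (4.1, 7.2) in frame 1 and (6.1, 7.1) in frame 2.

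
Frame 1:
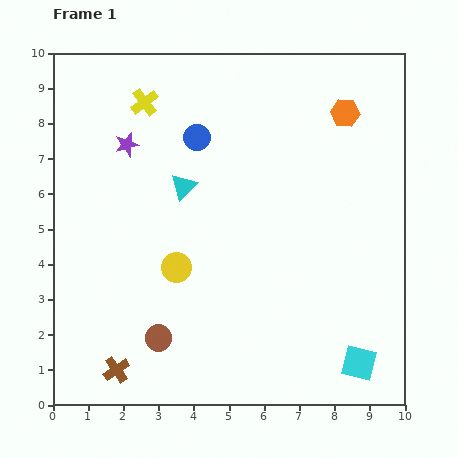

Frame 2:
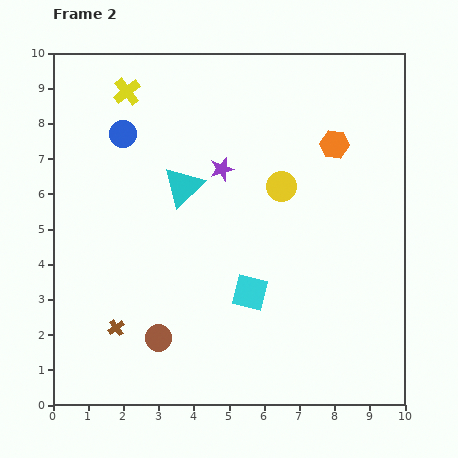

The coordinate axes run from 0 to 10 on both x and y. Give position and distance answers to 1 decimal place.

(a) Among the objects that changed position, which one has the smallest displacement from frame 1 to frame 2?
the yellow cross

(moved 0.6)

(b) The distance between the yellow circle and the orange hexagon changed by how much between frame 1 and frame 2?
-4.6

Distance in frame 1: 6.5. Distance in frame 2: 1.9.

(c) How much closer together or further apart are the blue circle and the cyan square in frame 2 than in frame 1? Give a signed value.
-2.1

Distance in frame 1: 7.9. Distance in frame 2: 5.8.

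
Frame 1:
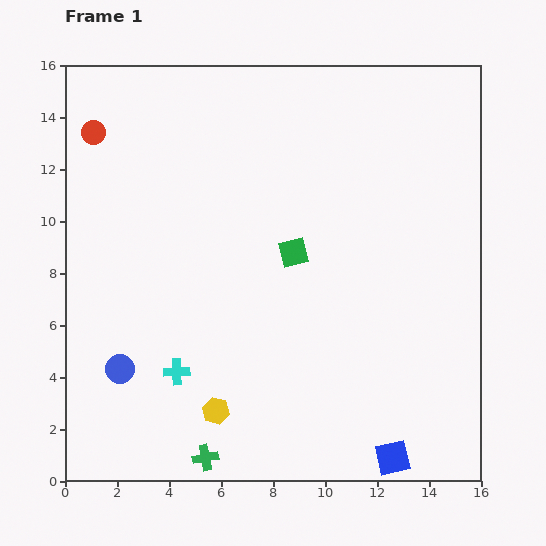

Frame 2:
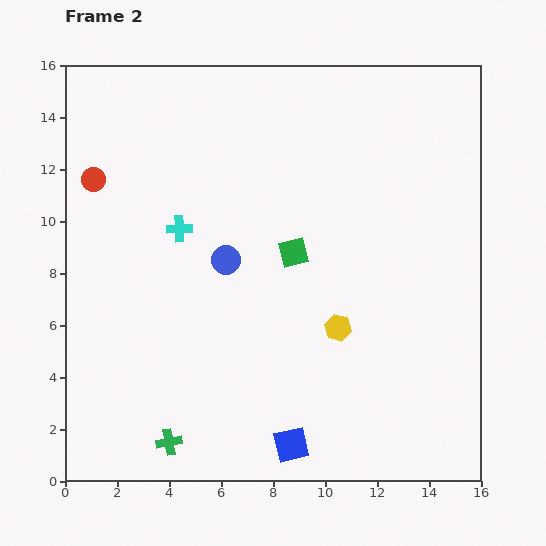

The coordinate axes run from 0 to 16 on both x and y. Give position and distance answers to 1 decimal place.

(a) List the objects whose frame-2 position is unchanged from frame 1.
the green square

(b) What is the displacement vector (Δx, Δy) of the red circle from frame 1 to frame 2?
(0.0, -1.8)

The red circle was at (1.1, 13.4) in frame 1 and (1.1, 11.6) in frame 2.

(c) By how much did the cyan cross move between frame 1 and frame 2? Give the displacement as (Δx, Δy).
(0.1, 5.5)

The cyan cross was at (4.3, 4.2) in frame 1 and (4.4, 9.7) in frame 2.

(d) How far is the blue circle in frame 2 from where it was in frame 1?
5.9

The blue circle moved from (2.1, 4.3) to (6.2, 8.5), a distance of √(4.1² + 4.2²) ≈ 5.9.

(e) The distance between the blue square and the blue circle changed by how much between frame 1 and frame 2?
-3.5

Distance in frame 1: 11.0. Distance in frame 2: 7.5.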